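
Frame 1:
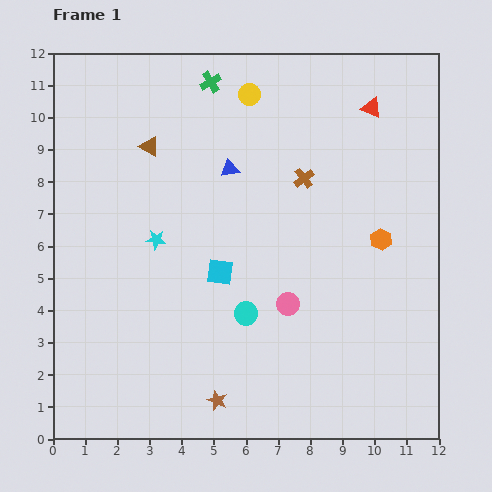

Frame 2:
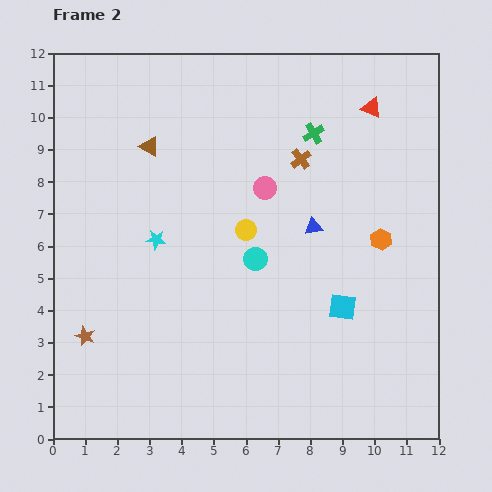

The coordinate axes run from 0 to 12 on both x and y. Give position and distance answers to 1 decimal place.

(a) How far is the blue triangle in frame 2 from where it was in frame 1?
3.2

The blue triangle moved from (5.5, 8.4) to (8.1, 6.6), a distance of √(2.6² + 1.8²) ≈ 3.2.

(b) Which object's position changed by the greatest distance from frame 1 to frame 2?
the brown star

(moved 4.6; next 4.2)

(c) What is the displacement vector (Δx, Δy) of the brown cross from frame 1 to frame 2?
(-0.1, 0.6)

The brown cross was at (7.8, 8.1) in frame 1 and (7.7, 8.7) in frame 2.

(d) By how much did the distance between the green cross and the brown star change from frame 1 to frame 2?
-0.4

Distance in frame 1: 9.9. Distance in frame 2: 9.5.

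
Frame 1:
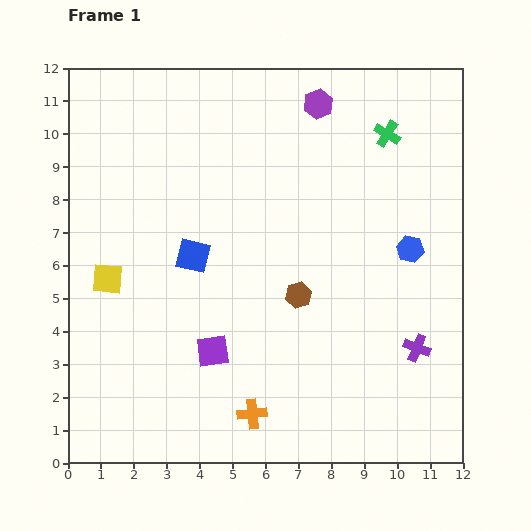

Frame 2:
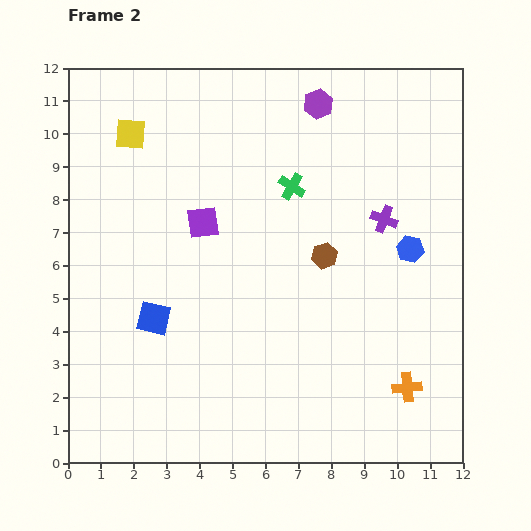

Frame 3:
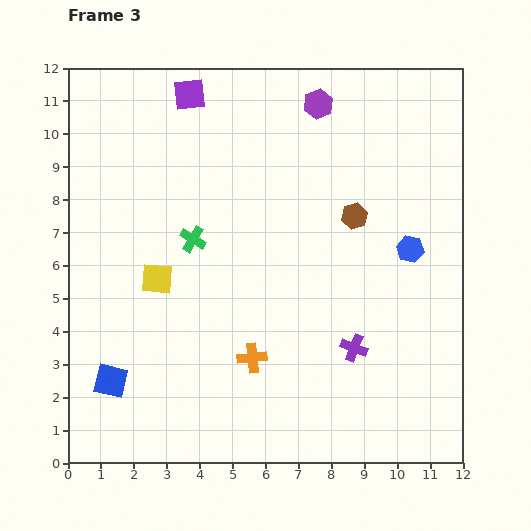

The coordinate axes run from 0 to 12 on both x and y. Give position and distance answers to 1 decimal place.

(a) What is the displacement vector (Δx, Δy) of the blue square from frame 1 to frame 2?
(-1.2, -1.9)

The blue square was at (3.8, 6.3) in frame 1 and (2.6, 4.4) in frame 2.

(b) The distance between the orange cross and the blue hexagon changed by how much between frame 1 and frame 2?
-2.7

Distance in frame 1: 6.9. Distance in frame 2: 4.2.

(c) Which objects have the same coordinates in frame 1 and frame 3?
the purple hexagon, the blue hexagon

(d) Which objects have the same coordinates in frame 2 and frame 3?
the purple hexagon, the blue hexagon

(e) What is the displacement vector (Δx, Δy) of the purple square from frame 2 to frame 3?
(-0.4, 3.9)

The purple square was at (4.1, 7.3) in frame 2 and (3.7, 11.2) in frame 3.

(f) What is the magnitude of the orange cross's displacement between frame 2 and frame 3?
4.8

The orange cross moved from (10.3, 2.3) to (5.6, 3.2), a distance of √(4.7² + 0.9²) ≈ 4.8.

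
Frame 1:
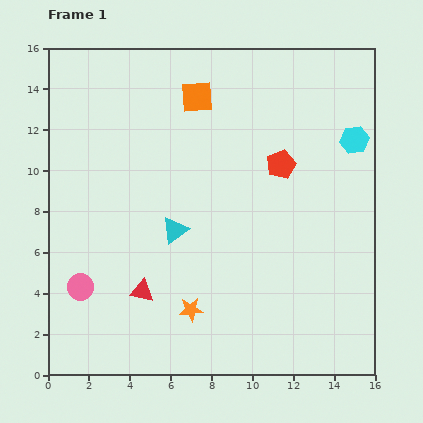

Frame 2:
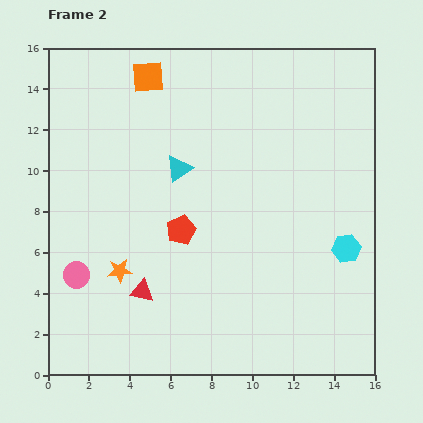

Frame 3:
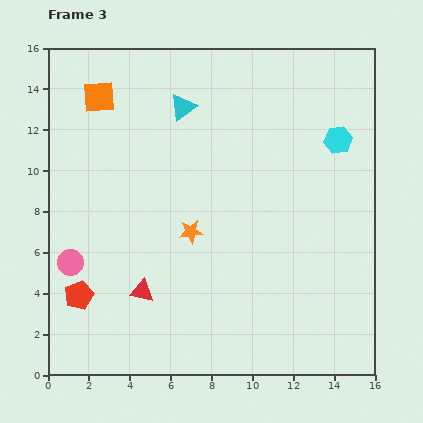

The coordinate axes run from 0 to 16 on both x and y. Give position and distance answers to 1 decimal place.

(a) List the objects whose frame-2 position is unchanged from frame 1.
the red triangle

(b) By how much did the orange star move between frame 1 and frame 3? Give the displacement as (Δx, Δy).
(0.0, 3.8)

The orange star was at (7.0, 3.2) in frame 1 and (7.0, 7.0) in frame 3.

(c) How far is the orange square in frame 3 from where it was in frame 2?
2.6

The orange square moved from (4.9, 14.6) to (2.5, 13.6), a distance of √(2.4² + 1.0²) ≈ 2.6.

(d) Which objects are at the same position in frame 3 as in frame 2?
the red triangle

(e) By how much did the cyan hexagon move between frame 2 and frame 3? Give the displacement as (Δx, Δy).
(-0.4, 5.3)

The cyan hexagon was at (14.6, 6.2) in frame 2 and (14.2, 11.5) in frame 3.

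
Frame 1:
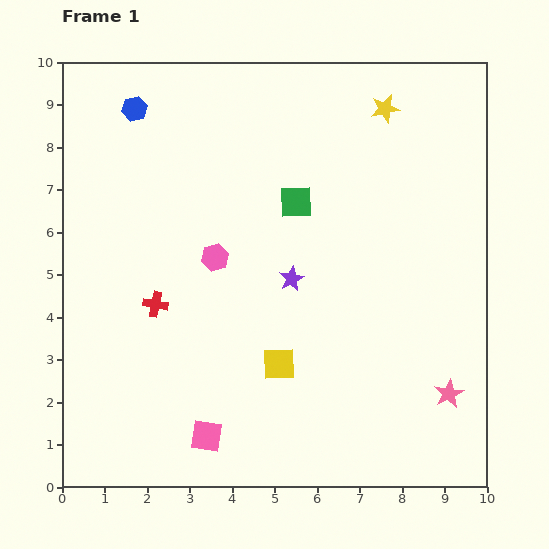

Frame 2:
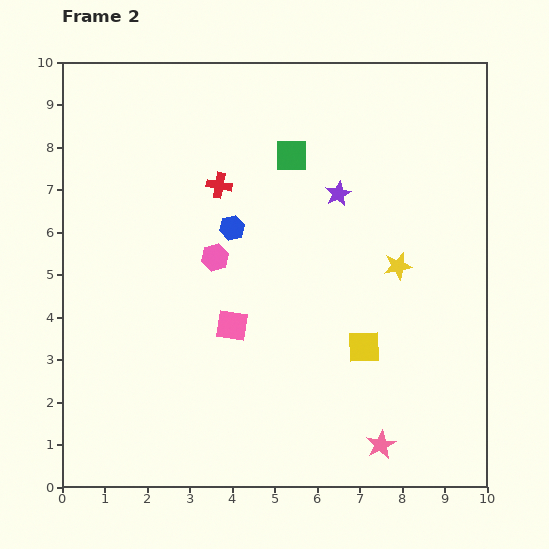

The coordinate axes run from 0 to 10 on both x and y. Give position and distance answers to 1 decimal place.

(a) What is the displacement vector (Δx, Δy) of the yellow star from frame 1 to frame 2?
(0.3, -3.7)

The yellow star was at (7.6, 8.9) in frame 1 and (7.9, 5.2) in frame 2.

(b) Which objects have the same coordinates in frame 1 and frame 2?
the pink hexagon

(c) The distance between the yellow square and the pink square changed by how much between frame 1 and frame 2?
+0.7

Distance in frame 1: 2.4. Distance in frame 2: 3.1.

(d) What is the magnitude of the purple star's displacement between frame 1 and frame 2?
2.3

The purple star moved from (5.4, 4.9) to (6.5, 6.9), a distance of √(1.1² + 2.0²) ≈ 2.3.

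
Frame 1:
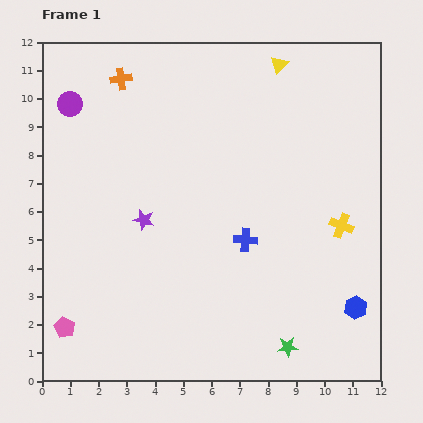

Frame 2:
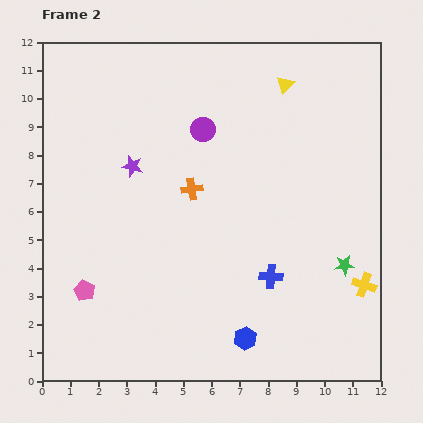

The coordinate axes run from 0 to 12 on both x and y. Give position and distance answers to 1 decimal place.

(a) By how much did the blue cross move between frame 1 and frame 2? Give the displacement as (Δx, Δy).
(0.9, -1.3)

The blue cross was at (7.2, 5.0) in frame 1 and (8.1, 3.7) in frame 2.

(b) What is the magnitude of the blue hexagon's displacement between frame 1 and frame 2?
4.1

The blue hexagon moved from (11.1, 2.6) to (7.2, 1.5), a distance of √(3.9² + 1.1²) ≈ 4.1.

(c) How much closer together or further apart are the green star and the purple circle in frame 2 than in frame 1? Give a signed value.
-4.6

Distance in frame 1: 11.5. Distance in frame 2: 6.9.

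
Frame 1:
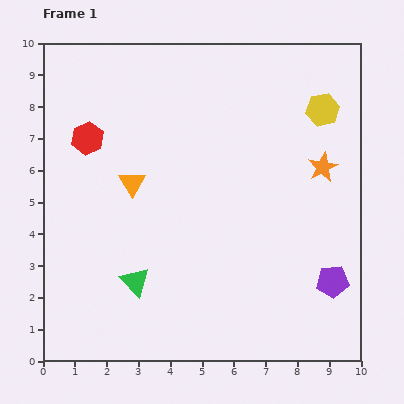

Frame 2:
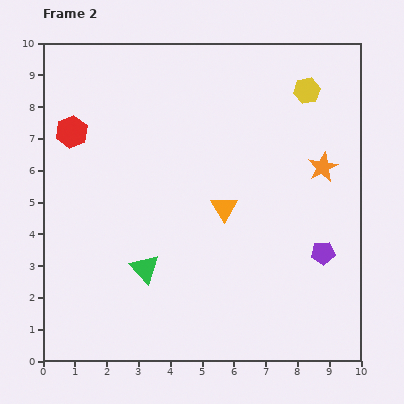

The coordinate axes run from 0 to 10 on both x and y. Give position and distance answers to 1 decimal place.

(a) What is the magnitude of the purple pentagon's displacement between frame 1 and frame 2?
0.9

The purple pentagon moved from (9.1, 2.5) to (8.8, 3.4), a distance of √(0.3² + 0.9²) ≈ 0.9.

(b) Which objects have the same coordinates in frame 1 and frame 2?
the orange star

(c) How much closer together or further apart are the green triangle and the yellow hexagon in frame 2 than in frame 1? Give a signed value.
-0.4

Distance in frame 1: 8.0. Distance in frame 2: 7.6.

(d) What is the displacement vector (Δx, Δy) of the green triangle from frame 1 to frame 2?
(0.3, 0.4)

The green triangle was at (2.9, 2.5) in frame 1 and (3.2, 2.9) in frame 2.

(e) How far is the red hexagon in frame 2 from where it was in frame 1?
0.5

The red hexagon moved from (1.4, 7.0) to (0.9, 7.2), a distance of √(0.5² + 0.2²) ≈ 0.5.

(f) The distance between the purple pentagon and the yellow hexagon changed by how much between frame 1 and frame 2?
-0.3

Distance in frame 1: 5.4. Distance in frame 2: 5.1.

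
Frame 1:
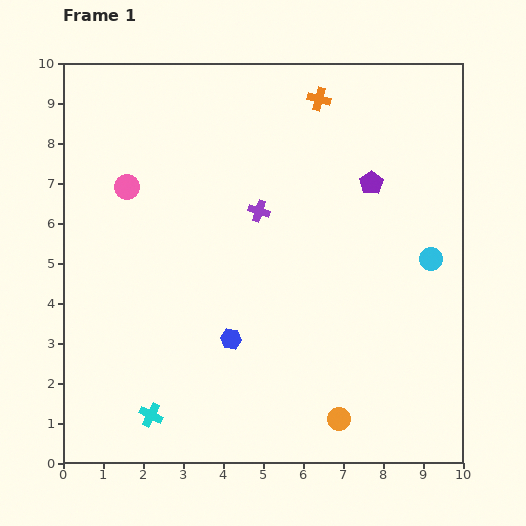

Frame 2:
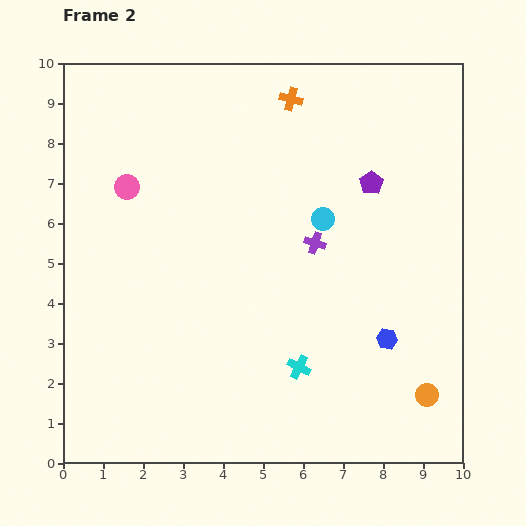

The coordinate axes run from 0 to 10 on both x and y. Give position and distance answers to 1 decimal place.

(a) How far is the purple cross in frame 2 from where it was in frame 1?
1.6

The purple cross moved from (4.9, 6.3) to (6.3, 5.5), a distance of √(1.4² + 0.8²) ≈ 1.6.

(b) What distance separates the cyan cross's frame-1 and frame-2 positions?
3.9

The cyan cross moved from (2.2, 1.2) to (5.9, 2.4), a distance of √(3.7² + 1.2²) ≈ 3.9.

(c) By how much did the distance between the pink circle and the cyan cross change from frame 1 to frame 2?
+0.5

Distance in frame 1: 5.7. Distance in frame 2: 6.2.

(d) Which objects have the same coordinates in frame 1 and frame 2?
the purple pentagon, the pink circle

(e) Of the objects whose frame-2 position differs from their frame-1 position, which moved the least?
the orange cross

(moved 0.7)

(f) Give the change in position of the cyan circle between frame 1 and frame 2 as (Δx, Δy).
(-2.7, 1.0)

The cyan circle was at (9.2, 5.1) in frame 1 and (6.5, 6.1) in frame 2.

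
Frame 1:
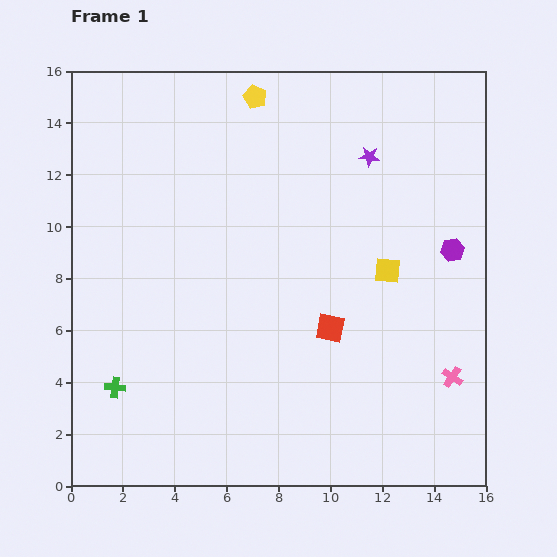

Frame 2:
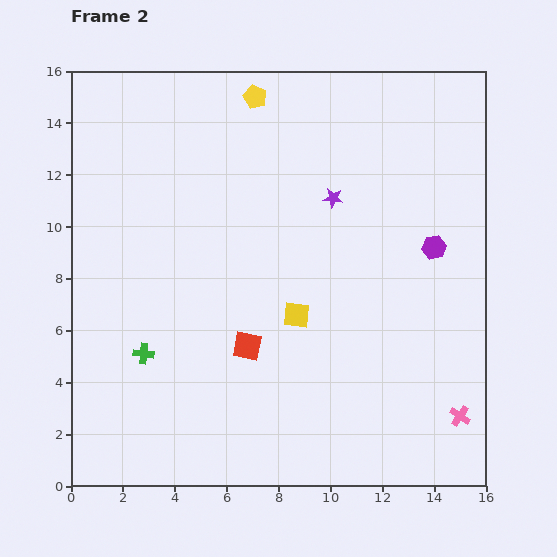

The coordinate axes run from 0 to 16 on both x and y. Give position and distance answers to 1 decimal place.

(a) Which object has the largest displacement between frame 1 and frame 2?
the yellow square

(moved 3.9; next 3.3)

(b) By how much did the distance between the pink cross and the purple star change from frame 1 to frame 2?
+0.6

Distance in frame 1: 9.1. Distance in frame 2: 9.7.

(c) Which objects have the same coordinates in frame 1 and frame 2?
the yellow pentagon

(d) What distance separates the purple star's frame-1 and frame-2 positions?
2.1

The purple star moved from (11.5, 12.7) to (10.1, 11.1), a distance of √(1.4² + 1.6²) ≈ 2.1.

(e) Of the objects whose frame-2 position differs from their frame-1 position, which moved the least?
the purple hexagon

(moved 0.7)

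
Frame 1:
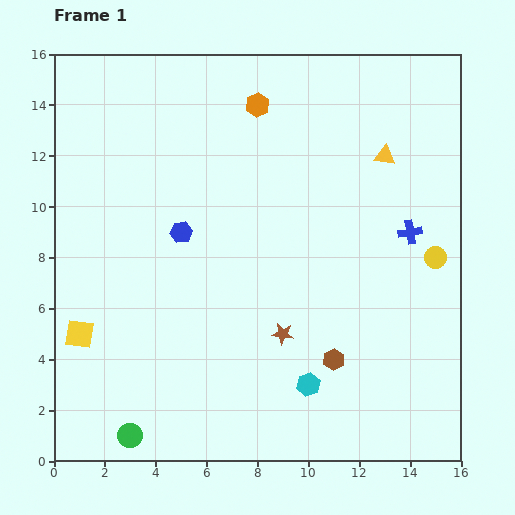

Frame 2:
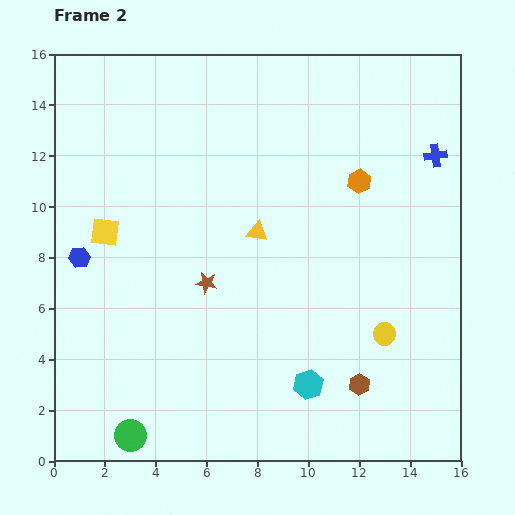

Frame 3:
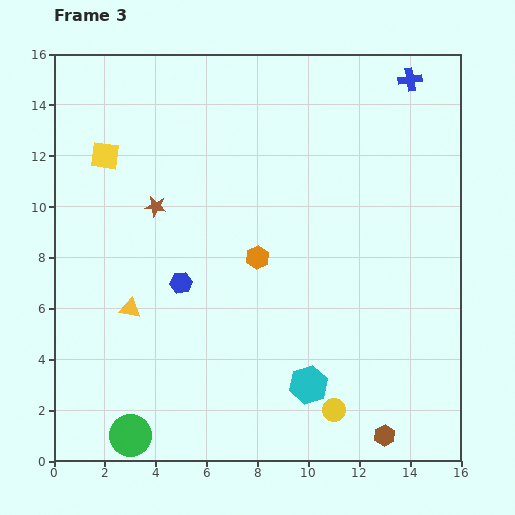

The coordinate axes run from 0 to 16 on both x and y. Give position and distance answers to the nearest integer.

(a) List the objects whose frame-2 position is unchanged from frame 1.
the cyan hexagon, the green circle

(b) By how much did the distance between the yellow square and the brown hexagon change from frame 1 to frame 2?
+2

Distance in frame 1: 10. Distance in frame 2: 12.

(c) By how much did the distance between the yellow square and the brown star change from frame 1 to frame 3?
-5

Distance in frame 1: 8. Distance in frame 3: 3.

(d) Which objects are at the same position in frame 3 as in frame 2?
the cyan hexagon, the green circle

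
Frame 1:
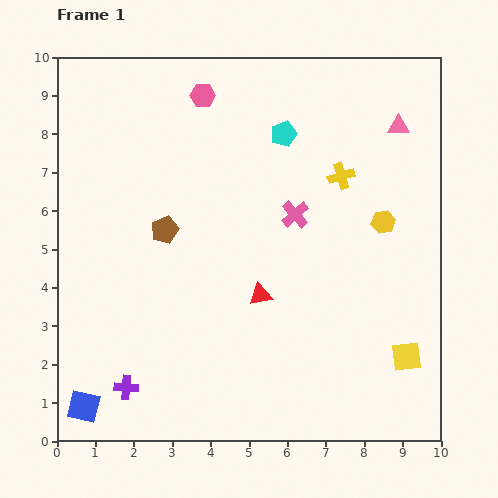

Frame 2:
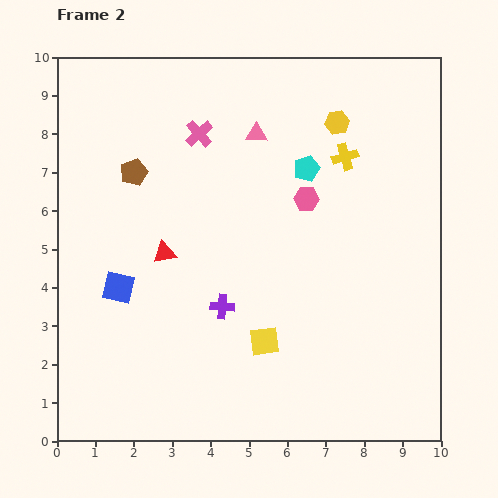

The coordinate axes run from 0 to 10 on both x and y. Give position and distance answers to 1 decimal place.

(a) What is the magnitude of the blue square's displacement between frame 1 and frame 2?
3.2

The blue square moved from (0.7, 0.9) to (1.6, 4.0), a distance of √(0.9² + 3.1²) ≈ 3.2.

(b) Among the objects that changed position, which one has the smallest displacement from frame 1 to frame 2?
the yellow cross

(moved 0.5)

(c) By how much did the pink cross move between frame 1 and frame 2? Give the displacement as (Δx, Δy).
(-2.5, 2.1)

The pink cross was at (6.2, 5.9) in frame 1 and (3.7, 8.0) in frame 2.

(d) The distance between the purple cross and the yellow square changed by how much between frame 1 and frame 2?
-5.9

Distance in frame 1: 7.3. Distance in frame 2: 1.4.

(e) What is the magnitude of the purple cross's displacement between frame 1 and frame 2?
3.3

The purple cross moved from (1.8, 1.4) to (4.3, 3.5), a distance of √(2.5² + 2.1²) ≈ 3.3.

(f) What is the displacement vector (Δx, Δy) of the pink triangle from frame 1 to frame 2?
(-3.7, -0.2)

The pink triangle was at (8.9, 8.2) in frame 1 and (5.2, 8.0) in frame 2.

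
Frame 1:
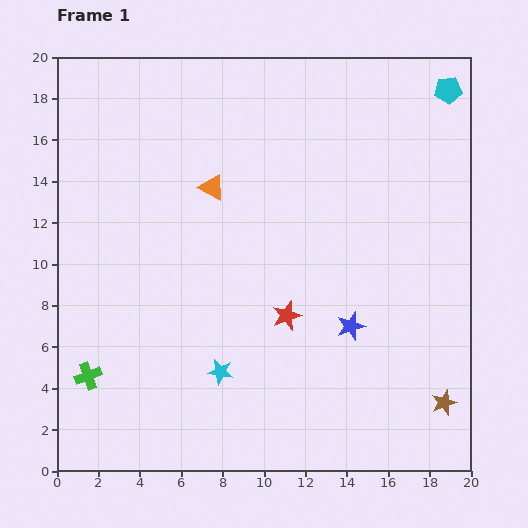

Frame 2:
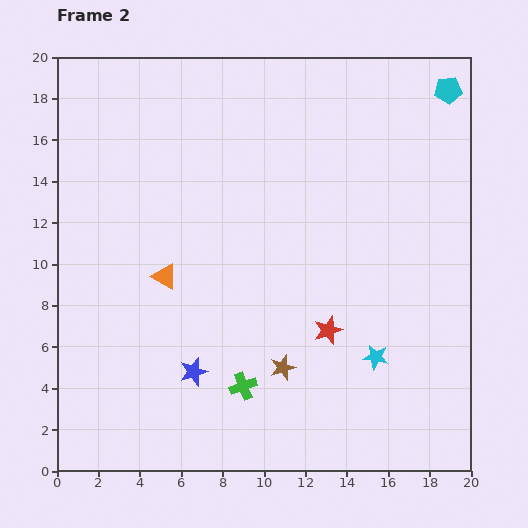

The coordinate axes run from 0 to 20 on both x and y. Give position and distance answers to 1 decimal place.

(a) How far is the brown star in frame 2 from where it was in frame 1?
8.0

The brown star moved from (18.7, 3.3) to (10.9, 5.0), a distance of √(7.8² + 1.7²) ≈ 8.0.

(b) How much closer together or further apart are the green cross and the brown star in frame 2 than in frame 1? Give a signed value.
-15.1

Distance in frame 1: 17.2. Distance in frame 2: 2.1.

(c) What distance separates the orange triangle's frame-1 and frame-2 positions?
4.9

The orange triangle moved from (7.5, 13.7) to (5.2, 9.4), a distance of √(2.3² + 4.3²) ≈ 4.9.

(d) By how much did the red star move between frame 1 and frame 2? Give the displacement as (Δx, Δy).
(2.0, -0.7)

The red star was at (11.1, 7.5) in frame 1 and (13.1, 6.8) in frame 2.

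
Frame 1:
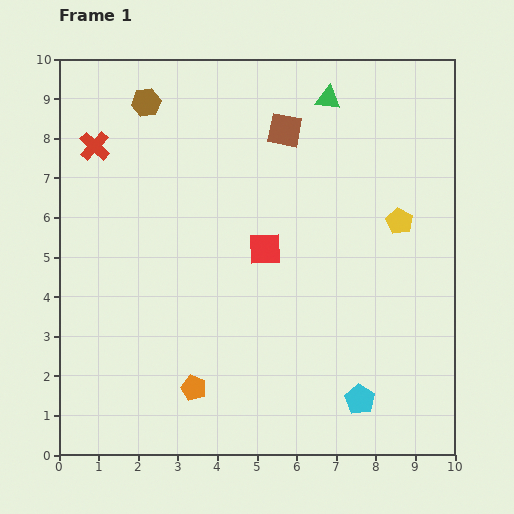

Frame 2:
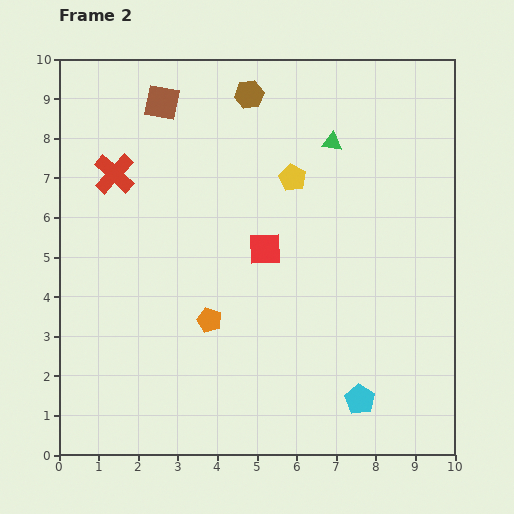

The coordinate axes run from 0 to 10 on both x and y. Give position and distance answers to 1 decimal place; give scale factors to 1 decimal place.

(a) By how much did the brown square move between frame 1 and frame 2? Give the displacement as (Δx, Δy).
(-3.1, 0.7)

The brown square was at (5.7, 8.2) in frame 1 and (2.6, 8.9) in frame 2.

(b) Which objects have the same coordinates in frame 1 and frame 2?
the red square, the cyan pentagon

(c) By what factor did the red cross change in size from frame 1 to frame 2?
1.4×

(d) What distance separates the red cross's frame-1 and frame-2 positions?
0.9

The red cross moved from (0.9, 7.8) to (1.4, 7.1), a distance of √(0.5² + 0.7²) ≈ 0.9.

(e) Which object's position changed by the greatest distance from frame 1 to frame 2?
the brown square

(moved 3.2; next 2.9)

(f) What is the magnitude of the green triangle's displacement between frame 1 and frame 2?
1.1

The green triangle moved from (6.8, 9.0) to (6.9, 7.9), a distance of √(0.1² + 1.1²) ≈ 1.1.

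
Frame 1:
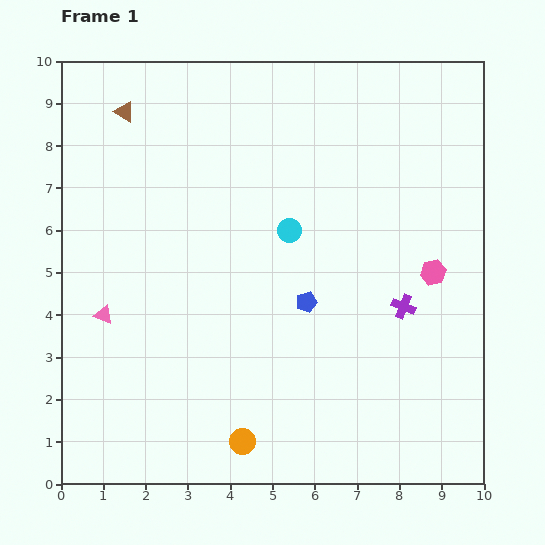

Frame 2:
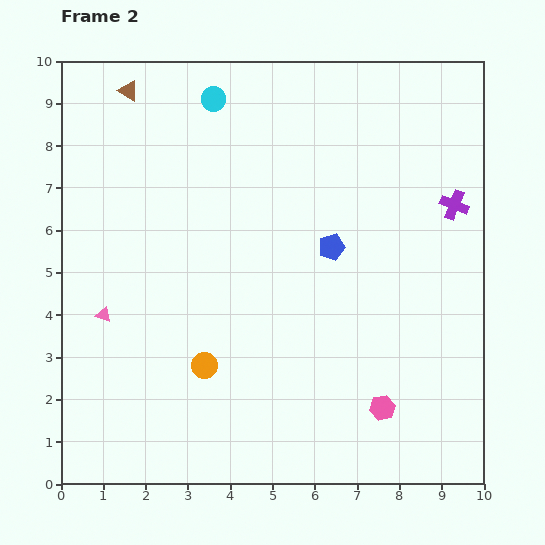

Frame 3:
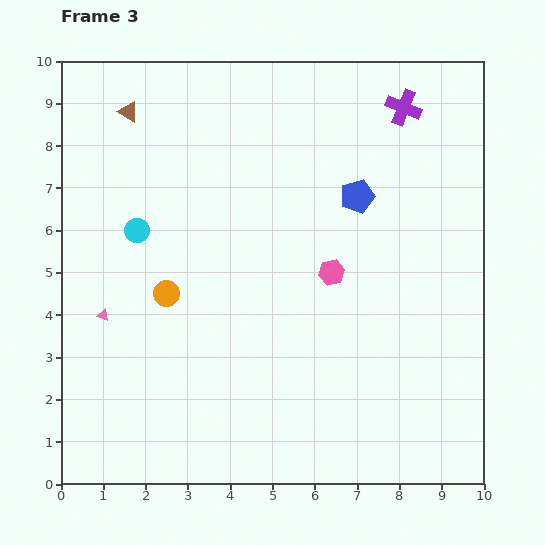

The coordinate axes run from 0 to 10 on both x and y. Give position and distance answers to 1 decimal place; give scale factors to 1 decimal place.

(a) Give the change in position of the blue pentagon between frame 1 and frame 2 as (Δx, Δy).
(0.6, 1.3)

The blue pentagon was at (5.8, 4.3) in frame 1 and (6.4, 5.6) in frame 2.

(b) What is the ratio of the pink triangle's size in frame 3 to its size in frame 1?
0.6×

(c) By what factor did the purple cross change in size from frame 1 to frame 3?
1.5×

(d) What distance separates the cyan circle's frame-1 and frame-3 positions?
3.6

The cyan circle moved from (5.4, 6.0) to (1.8, 6.0), a distance of √(3.6² + 0.0²) ≈ 3.6.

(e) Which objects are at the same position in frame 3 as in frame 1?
the pink triangle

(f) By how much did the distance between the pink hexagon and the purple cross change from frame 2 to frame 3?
-0.8

Distance in frame 2: 5.1. Distance in frame 3: 4.3.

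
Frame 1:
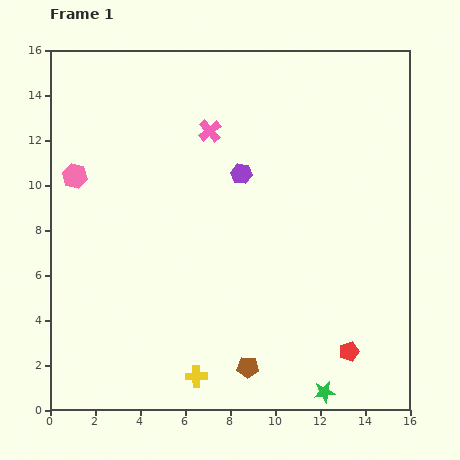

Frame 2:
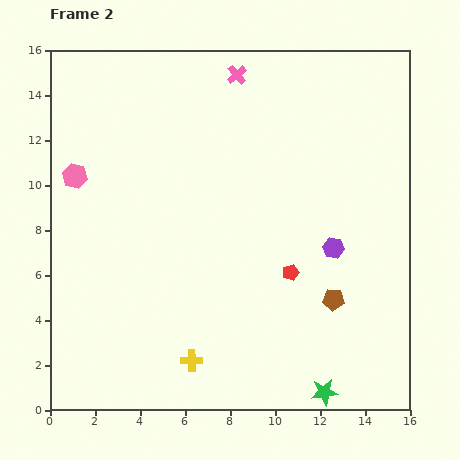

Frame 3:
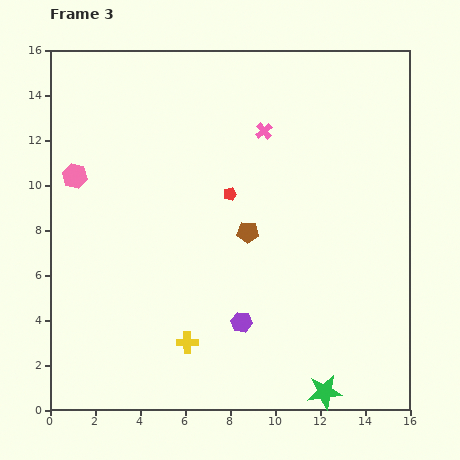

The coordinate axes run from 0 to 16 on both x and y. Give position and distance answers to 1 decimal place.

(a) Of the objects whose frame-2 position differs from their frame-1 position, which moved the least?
the yellow cross

(moved 0.7)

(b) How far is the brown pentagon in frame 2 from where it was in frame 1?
4.8

The brown pentagon moved from (8.8, 1.9) to (12.6, 4.9), a distance of √(3.8² + 3.0²) ≈ 4.8.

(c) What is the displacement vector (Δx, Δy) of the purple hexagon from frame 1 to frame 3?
(0.0, -6.6)

The purple hexagon was at (8.5, 10.5) in frame 1 and (8.5, 3.9) in frame 3.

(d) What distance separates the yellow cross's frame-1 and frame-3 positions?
1.6

The yellow cross moved from (6.5, 1.5) to (6.1, 3.0), a distance of √(0.4² + 1.5²) ≈ 1.6.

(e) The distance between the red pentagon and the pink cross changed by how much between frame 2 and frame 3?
-5.9

Distance in frame 2: 9.1. Distance in frame 3: 3.2.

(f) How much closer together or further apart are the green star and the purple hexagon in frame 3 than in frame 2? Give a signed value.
-1.6

Distance in frame 2: 6.4. Distance in frame 3: 4.8.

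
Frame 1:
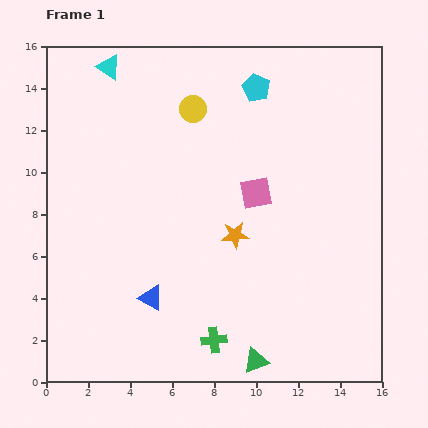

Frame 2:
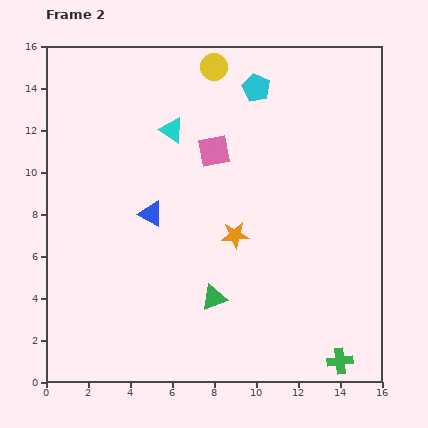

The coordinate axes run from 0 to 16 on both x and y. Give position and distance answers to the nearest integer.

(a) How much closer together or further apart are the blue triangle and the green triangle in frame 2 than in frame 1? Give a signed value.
-1

Distance in frame 1: 6. Distance in frame 2: 5.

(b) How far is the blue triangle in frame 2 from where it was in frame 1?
4

The blue triangle moved from (5, 4) to (5, 8), a distance of √(0² + 4²) ≈ 4.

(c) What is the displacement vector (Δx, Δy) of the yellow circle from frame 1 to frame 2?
(1, 2)

The yellow circle was at (7, 13) in frame 1 and (8, 15) in frame 2.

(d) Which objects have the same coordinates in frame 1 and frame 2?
the cyan pentagon, the orange star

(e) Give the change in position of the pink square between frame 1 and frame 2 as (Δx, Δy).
(-2, 2)

The pink square was at (10, 9) in frame 1 and (8, 11) in frame 2.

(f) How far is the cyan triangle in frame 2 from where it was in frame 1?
4

The cyan triangle moved from (3, 15) to (6, 12), a distance of √(3² + 3²) ≈ 4.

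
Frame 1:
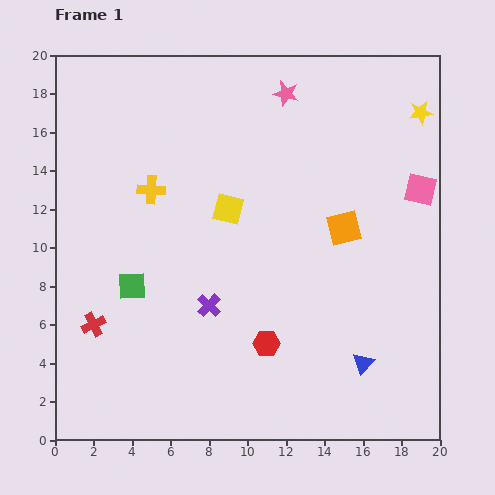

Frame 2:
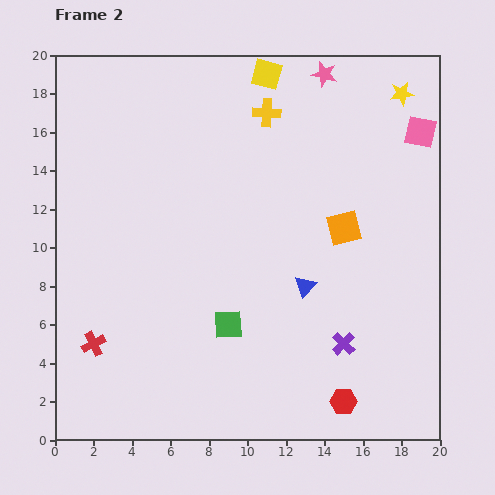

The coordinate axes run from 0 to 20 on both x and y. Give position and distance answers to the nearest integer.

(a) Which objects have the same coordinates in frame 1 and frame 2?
the orange square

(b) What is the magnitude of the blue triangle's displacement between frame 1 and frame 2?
5

The blue triangle moved from (16, 4) to (13, 8), a distance of √(3² + 4²) ≈ 5.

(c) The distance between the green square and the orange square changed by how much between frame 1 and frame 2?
-3

Distance in frame 1: 11. Distance in frame 2: 8.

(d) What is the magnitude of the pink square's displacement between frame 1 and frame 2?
3

The pink square moved from (19, 13) to (19, 16), a distance of √(0² + 3²) ≈ 3.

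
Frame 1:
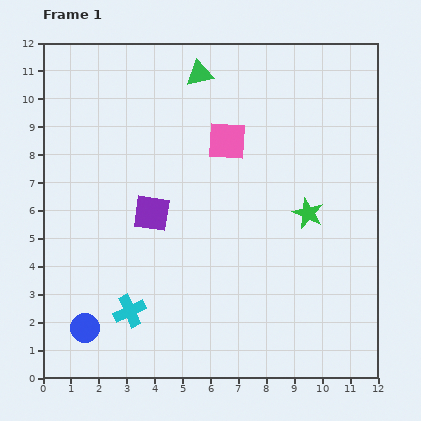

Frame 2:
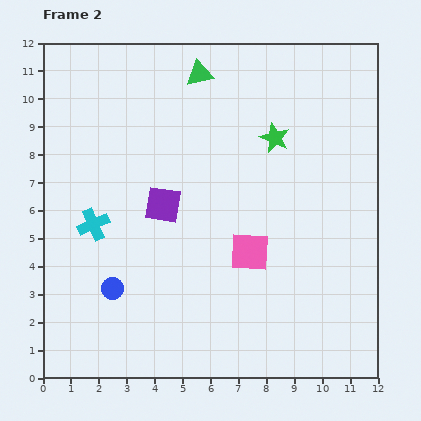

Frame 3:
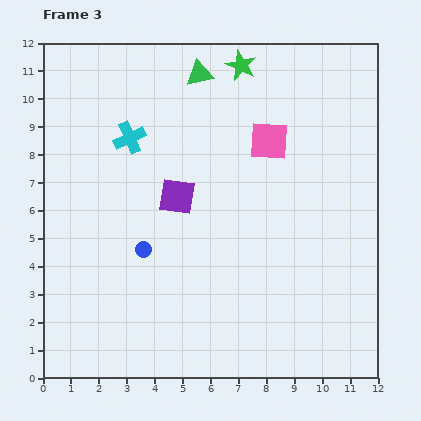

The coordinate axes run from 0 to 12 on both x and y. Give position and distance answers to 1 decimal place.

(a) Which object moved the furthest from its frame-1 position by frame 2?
the pink square

(moved 4.1; next 3.4)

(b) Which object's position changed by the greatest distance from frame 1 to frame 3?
the cyan cross

(moved 6.2; next 5.8)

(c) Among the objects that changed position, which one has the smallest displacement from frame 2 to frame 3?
the purple square

(moved 0.6)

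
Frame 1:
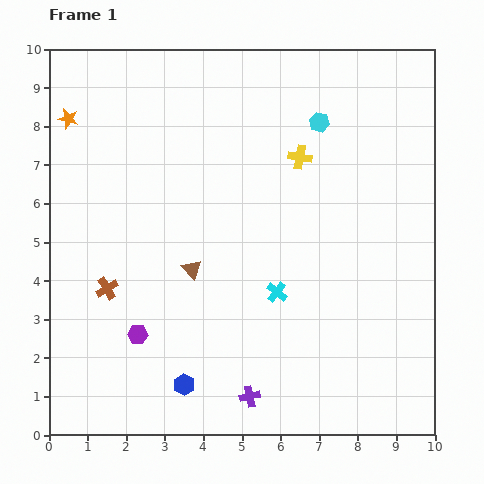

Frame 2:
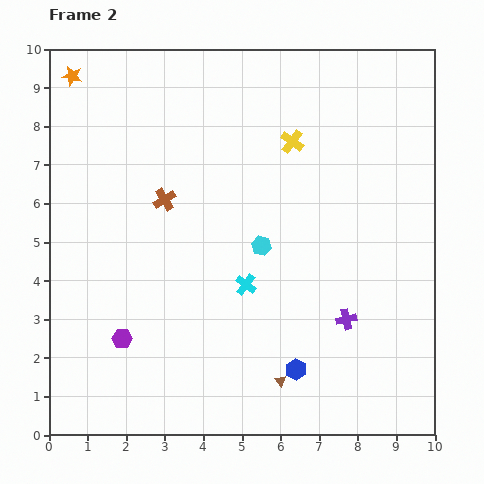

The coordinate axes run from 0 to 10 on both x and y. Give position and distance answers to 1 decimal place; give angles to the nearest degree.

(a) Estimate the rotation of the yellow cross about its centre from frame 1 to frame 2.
25° clockwise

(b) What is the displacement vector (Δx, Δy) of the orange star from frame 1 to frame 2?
(0.1, 1.1)

The orange star was at (0.5, 8.2) in frame 1 and (0.6, 9.3) in frame 2.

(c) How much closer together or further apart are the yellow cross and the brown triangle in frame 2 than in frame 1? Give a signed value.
+2.2

Distance in frame 1: 4.0. Distance in frame 2: 6.2.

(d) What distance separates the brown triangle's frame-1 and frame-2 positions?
3.7

The brown triangle moved from (3.7, 4.3) to (6.0, 1.4), a distance of √(2.3² + 2.9²) ≈ 3.7.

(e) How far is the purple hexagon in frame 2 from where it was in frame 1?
0.4

The purple hexagon moved from (2.3, 2.6) to (1.9, 2.5), a distance of √(0.4² + 0.1²) ≈ 0.4.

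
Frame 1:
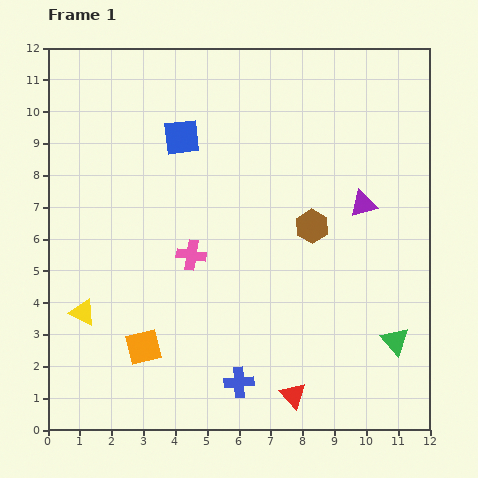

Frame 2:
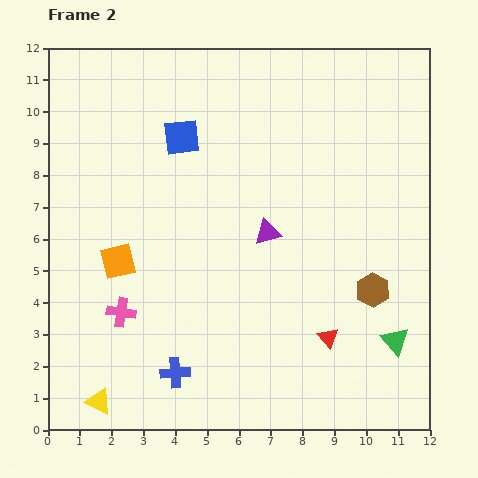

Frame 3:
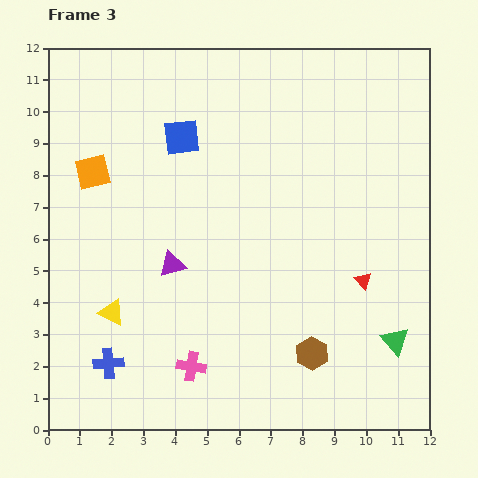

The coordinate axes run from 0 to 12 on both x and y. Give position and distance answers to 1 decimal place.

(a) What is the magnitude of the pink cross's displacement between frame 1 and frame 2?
2.8

The pink cross moved from (4.5, 5.5) to (2.3, 3.7), a distance of √(2.2² + 1.8²) ≈ 2.8.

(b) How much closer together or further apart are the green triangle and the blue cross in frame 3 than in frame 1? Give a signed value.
+3.9

Distance in frame 1: 5.1. Distance in frame 3: 9.0.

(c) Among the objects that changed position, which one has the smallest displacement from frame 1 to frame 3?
the yellow triangle

(moved 0.9)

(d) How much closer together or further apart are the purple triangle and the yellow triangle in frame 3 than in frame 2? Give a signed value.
-5.1

Distance in frame 2: 7.5. Distance in frame 3: 2.4.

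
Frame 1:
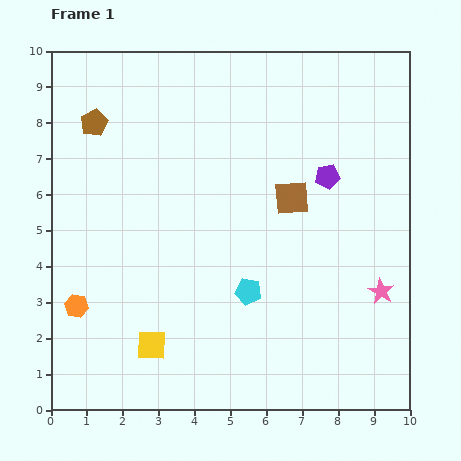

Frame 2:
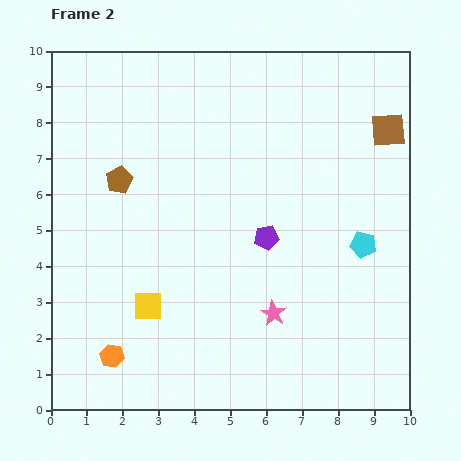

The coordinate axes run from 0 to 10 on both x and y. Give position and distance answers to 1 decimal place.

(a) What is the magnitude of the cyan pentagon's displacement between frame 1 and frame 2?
3.5

The cyan pentagon moved from (5.5, 3.3) to (8.7, 4.6), a distance of √(3.2² + 1.3²) ≈ 3.5.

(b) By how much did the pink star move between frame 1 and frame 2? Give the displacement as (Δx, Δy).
(-3.0, -0.6)

The pink star was at (9.2, 3.3) in frame 1 and (6.2, 2.7) in frame 2.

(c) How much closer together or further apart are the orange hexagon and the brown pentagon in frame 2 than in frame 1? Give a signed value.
-0.2

Distance in frame 1: 5.1. Distance in frame 2: 4.9.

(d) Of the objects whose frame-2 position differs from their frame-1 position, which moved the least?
the yellow square

(moved 1.1)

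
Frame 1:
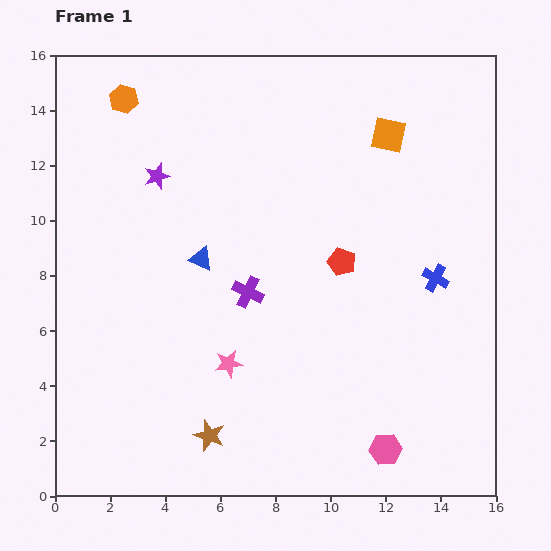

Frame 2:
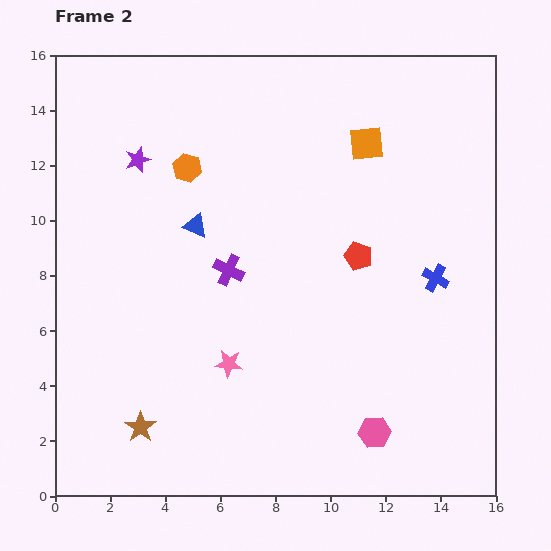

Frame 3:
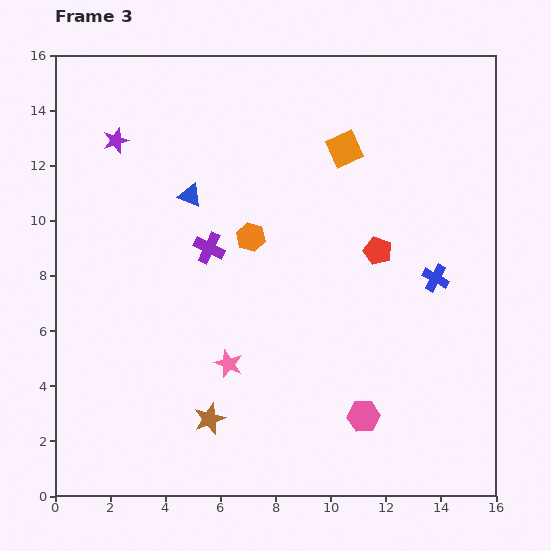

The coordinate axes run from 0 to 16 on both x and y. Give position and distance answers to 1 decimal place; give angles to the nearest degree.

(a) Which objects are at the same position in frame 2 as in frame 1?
the blue cross, the pink star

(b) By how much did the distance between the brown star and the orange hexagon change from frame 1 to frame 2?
-3.0

Distance in frame 1: 12.6. Distance in frame 2: 9.6.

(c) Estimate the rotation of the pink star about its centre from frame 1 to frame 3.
31° clockwise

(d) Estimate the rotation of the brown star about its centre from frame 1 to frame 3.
30° clockwise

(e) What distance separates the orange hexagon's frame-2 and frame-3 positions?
3.4

The orange hexagon moved from (4.8, 11.9) to (7.1, 9.4), a distance of √(2.3² + 2.5²) ≈ 3.4.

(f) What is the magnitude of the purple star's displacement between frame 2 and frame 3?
1.1

The purple star moved from (3.0, 12.2) to (2.2, 12.9), a distance of √(0.8² + 0.7²) ≈ 1.1.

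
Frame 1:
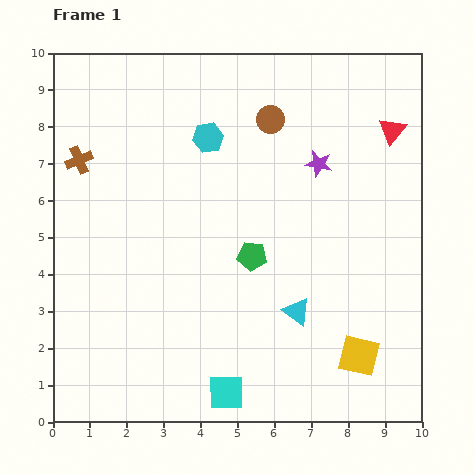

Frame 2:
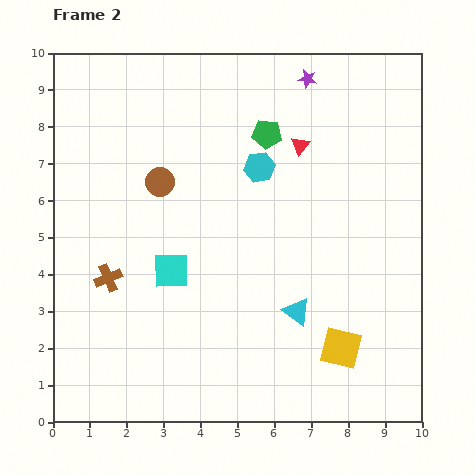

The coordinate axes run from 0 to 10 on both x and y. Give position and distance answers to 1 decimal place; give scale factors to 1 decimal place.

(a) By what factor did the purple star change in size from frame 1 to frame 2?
0.7×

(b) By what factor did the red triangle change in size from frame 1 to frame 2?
0.7×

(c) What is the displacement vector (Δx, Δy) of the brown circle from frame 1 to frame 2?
(-3.0, -1.7)

The brown circle was at (5.9, 8.2) in frame 1 and (2.9, 6.5) in frame 2.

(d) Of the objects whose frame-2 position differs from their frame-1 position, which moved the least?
the yellow square

(moved 0.5)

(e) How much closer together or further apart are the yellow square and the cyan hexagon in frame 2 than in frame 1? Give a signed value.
-1.8

Distance in frame 1: 7.2. Distance in frame 2: 5.4.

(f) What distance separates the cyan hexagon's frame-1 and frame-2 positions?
1.6

The cyan hexagon moved from (4.2, 7.7) to (5.6, 6.9), a distance of √(1.4² + 0.8²) ≈ 1.6.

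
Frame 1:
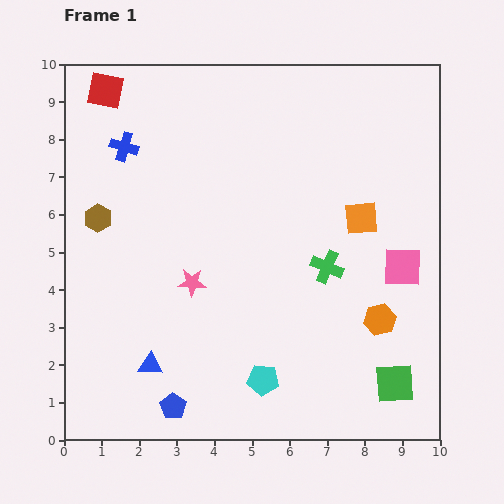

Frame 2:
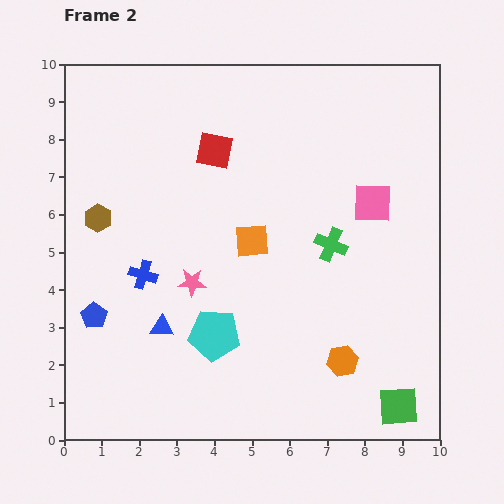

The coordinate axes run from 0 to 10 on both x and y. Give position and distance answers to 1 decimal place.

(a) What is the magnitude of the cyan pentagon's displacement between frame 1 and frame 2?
1.8

The cyan pentagon moved from (5.3, 1.6) to (4.0, 2.8), a distance of √(1.3² + 1.2²) ≈ 1.8.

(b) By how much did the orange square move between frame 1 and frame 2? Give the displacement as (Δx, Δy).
(-2.9, -0.6)

The orange square was at (7.9, 5.9) in frame 1 and (5.0, 5.3) in frame 2.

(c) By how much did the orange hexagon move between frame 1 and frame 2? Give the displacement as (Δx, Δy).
(-1.0, -1.1)

The orange hexagon was at (8.4, 3.2) in frame 1 and (7.4, 2.1) in frame 2.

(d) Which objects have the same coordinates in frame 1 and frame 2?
the pink star, the brown hexagon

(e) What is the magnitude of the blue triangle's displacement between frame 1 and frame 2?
1.0

The blue triangle moved from (2.3, 2.0) to (2.6, 3.0), a distance of √(0.3² + 1.0²) ≈ 1.0.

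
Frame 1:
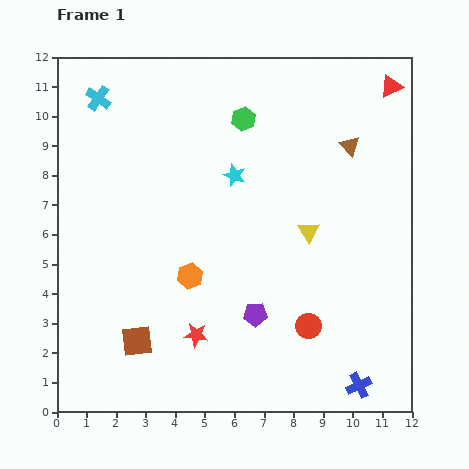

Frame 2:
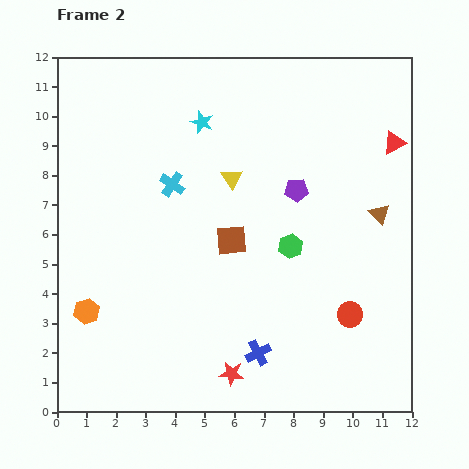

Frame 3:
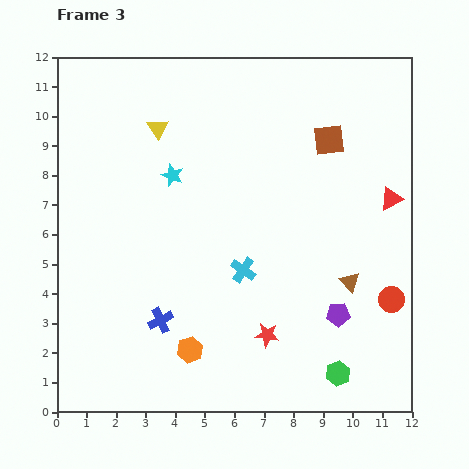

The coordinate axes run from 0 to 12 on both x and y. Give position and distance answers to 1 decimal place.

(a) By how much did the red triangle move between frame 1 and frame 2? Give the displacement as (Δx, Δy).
(0.1, -1.9)

The red triangle was at (11.3, 11.0) in frame 1 and (11.4, 9.1) in frame 2.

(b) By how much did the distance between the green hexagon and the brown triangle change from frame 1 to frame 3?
-0.6

Distance in frame 1: 3.7. Distance in frame 3: 3.1.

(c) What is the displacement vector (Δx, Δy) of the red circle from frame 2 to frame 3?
(1.4, 0.5)

The red circle was at (9.9, 3.3) in frame 2 and (11.3, 3.8) in frame 3.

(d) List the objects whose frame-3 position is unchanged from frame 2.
none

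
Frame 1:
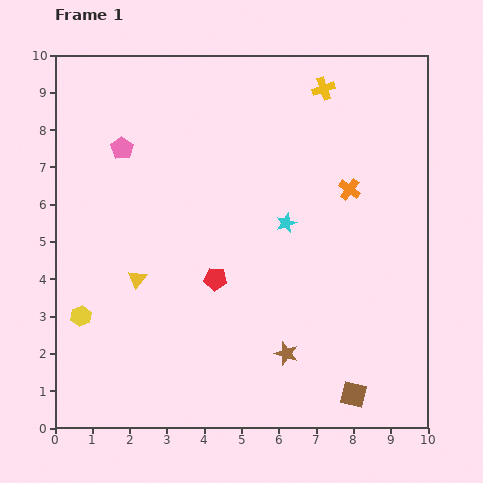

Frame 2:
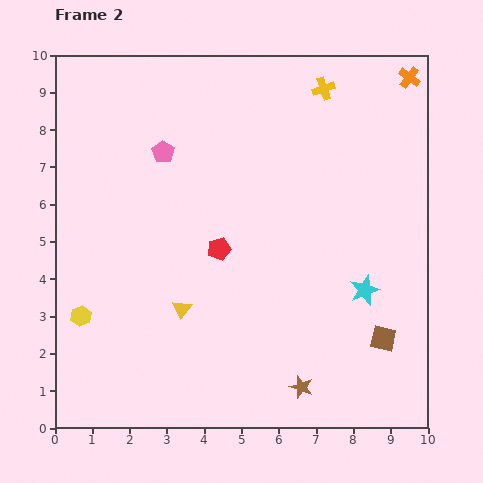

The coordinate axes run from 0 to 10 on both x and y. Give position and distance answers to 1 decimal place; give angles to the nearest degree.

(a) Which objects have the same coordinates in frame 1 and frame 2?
the yellow hexagon, the yellow cross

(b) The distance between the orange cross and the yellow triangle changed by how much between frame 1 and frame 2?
+2.5

Distance in frame 1: 6.2. Distance in frame 2: 8.7.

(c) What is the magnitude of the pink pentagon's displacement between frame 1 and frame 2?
1.1

The pink pentagon moved from (1.8, 7.5) to (2.9, 7.4), a distance of √(1.1² + 0.1²) ≈ 1.1.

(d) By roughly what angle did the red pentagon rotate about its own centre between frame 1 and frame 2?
21° counter-clockwise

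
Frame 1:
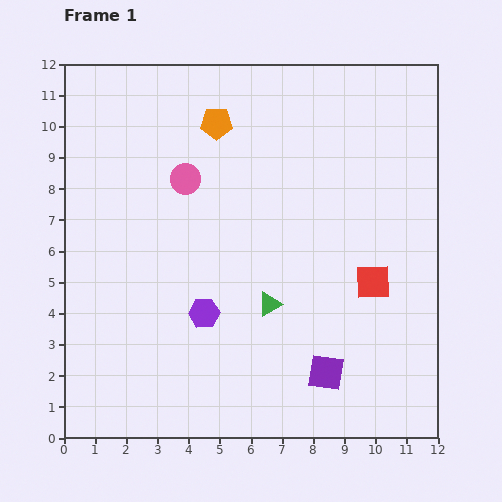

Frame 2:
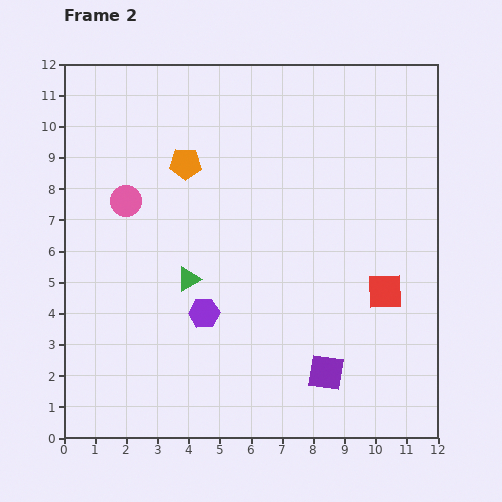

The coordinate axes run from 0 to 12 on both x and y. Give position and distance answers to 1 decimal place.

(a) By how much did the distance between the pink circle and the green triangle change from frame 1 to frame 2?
-1.6

Distance in frame 1: 4.8. Distance in frame 2: 3.2.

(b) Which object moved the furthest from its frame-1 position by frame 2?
the green triangle

(moved 2.7; next 2.0)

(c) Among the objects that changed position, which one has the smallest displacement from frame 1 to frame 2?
the red square

(moved 0.5)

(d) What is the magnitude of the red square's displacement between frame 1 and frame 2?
0.5

The red square moved from (9.9, 5.0) to (10.3, 4.7), a distance of √(0.4² + 0.3²) ≈ 0.5.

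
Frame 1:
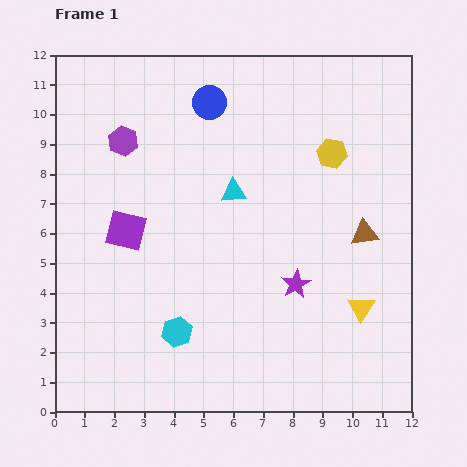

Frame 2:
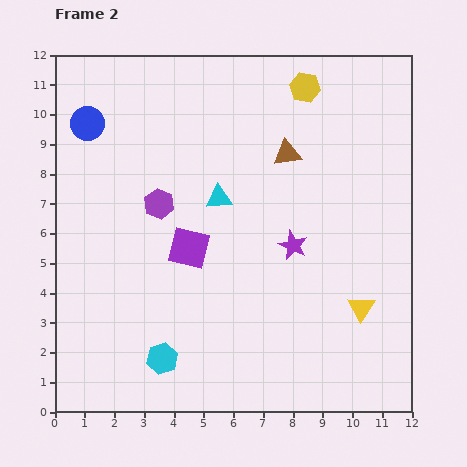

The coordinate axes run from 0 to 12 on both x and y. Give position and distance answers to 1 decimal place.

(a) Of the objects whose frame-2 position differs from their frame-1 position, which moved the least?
the cyan triangle

(moved 0.5)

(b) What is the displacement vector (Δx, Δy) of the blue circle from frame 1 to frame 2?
(-4.1, -0.7)

The blue circle was at (5.2, 10.4) in frame 1 and (1.1, 9.7) in frame 2.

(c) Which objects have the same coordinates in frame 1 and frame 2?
the yellow triangle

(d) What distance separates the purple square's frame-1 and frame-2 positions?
2.2

The purple square moved from (2.4, 6.1) to (4.5, 5.5), a distance of √(2.1² + 0.6²) ≈ 2.2.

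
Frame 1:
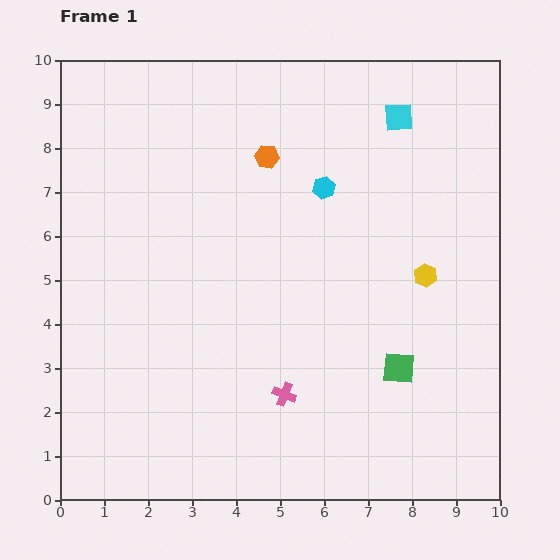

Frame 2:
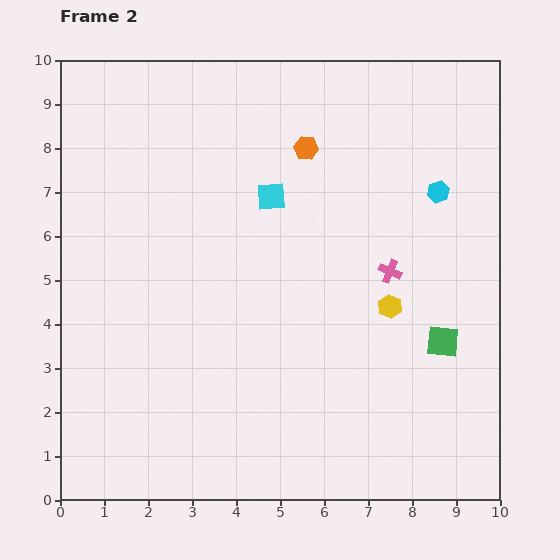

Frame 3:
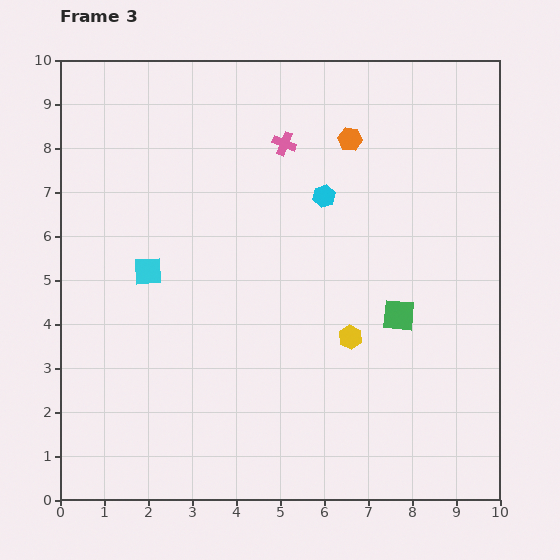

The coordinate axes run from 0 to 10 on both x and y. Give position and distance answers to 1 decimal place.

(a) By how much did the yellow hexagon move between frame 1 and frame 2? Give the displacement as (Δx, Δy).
(-0.8, -0.7)

The yellow hexagon was at (8.3, 5.1) in frame 1 and (7.5, 4.4) in frame 2.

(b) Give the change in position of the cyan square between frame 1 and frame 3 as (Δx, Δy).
(-5.7, -3.5)

The cyan square was at (7.7, 8.7) in frame 1 and (2.0, 5.2) in frame 3.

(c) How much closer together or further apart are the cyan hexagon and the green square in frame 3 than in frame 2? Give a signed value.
-0.2

Distance in frame 2: 3.4. Distance in frame 3: 3.2.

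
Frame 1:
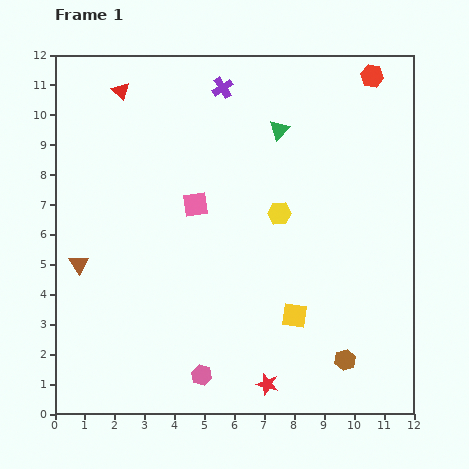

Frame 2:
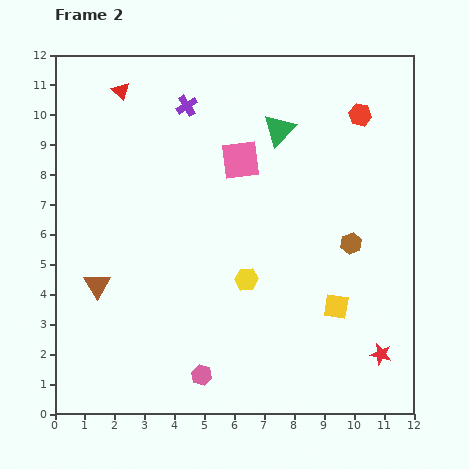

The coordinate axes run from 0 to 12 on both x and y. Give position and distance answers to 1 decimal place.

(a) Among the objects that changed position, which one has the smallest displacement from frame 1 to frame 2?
the brown triangle

(moved 0.9)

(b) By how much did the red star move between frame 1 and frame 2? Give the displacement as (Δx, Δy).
(3.8, 1.0)

The red star was at (7.1, 1.0) in frame 1 and (10.9, 2.0) in frame 2.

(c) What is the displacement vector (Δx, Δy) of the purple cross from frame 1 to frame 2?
(-1.2, -0.6)

The purple cross was at (5.6, 10.9) in frame 1 and (4.4, 10.3) in frame 2.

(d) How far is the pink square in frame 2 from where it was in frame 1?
2.1

The pink square moved from (4.7, 7.0) to (6.2, 8.5), a distance of √(1.5² + 1.5²) ≈ 2.1.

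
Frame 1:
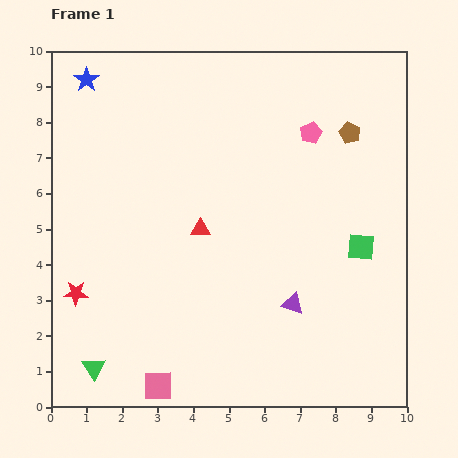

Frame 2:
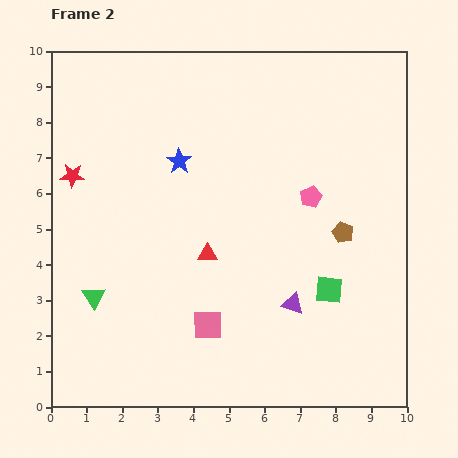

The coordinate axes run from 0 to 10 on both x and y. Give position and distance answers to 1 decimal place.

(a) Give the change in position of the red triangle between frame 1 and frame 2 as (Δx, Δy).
(0.2, -0.7)

The red triangle was at (4.2, 5.0) in frame 1 and (4.4, 4.3) in frame 2.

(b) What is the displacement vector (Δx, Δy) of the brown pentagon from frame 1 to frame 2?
(-0.2, -2.8)

The brown pentagon was at (8.4, 7.7) in frame 1 and (8.2, 4.9) in frame 2.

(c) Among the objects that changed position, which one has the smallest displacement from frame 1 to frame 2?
the red triangle

(moved 0.7)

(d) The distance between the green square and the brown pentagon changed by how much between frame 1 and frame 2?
-1.6

Distance in frame 1: 3.2. Distance in frame 2: 1.6.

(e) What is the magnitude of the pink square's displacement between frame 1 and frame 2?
2.2

The pink square moved from (3.0, 0.6) to (4.4, 2.3), a distance of √(1.4² + 1.7²) ≈ 2.2.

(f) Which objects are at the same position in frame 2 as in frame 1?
the purple triangle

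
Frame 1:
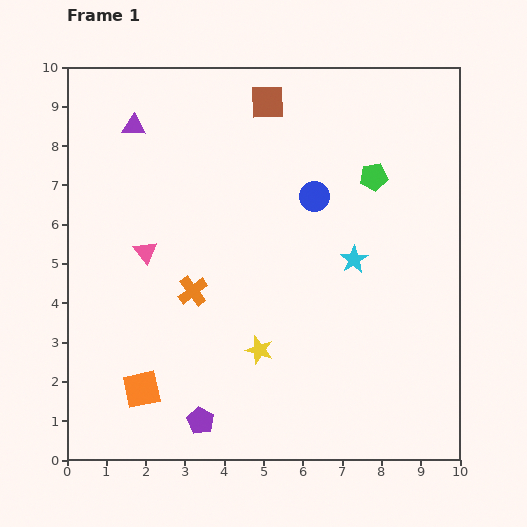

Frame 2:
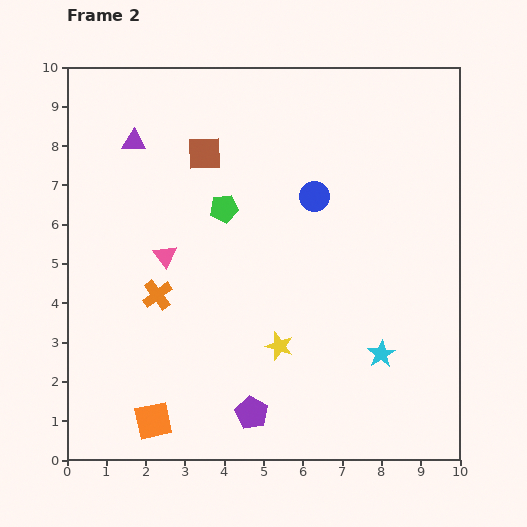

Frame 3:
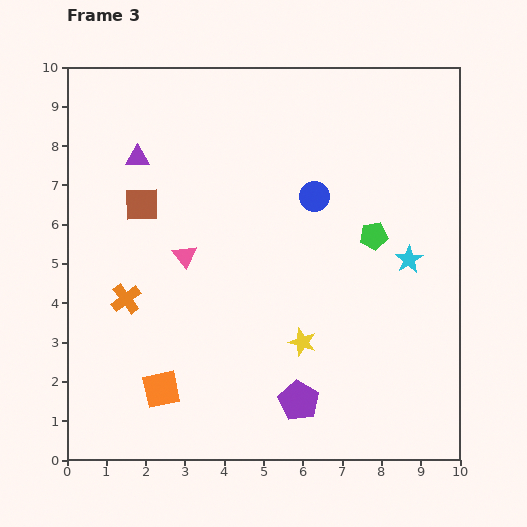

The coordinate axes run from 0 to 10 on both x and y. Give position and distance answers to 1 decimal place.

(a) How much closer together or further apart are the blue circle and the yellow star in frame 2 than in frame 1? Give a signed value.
-0.2

Distance in frame 1: 4.1. Distance in frame 2: 3.9.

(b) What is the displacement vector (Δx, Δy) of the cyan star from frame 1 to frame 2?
(0.7, -2.4)

The cyan star was at (7.3, 5.1) in frame 1 and (8.0, 2.7) in frame 2.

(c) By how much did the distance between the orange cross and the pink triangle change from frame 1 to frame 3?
+0.3

Distance in frame 1: 1.6. Distance in frame 3: 1.9.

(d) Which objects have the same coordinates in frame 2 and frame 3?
the blue circle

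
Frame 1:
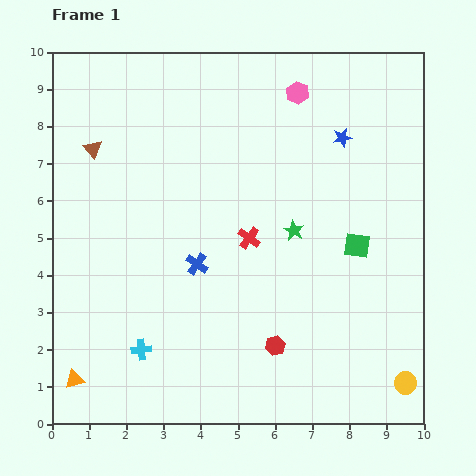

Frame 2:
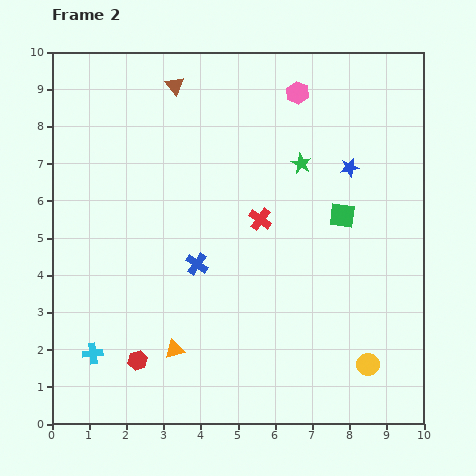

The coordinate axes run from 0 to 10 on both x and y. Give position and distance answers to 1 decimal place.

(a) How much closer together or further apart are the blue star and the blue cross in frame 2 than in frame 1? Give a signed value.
-0.3

Distance in frame 1: 5.2. Distance in frame 2: 4.9.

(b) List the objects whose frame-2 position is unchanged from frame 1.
the pink hexagon, the blue cross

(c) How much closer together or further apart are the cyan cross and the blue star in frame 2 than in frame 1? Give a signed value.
+0.6

Distance in frame 1: 7.9. Distance in frame 2: 8.5.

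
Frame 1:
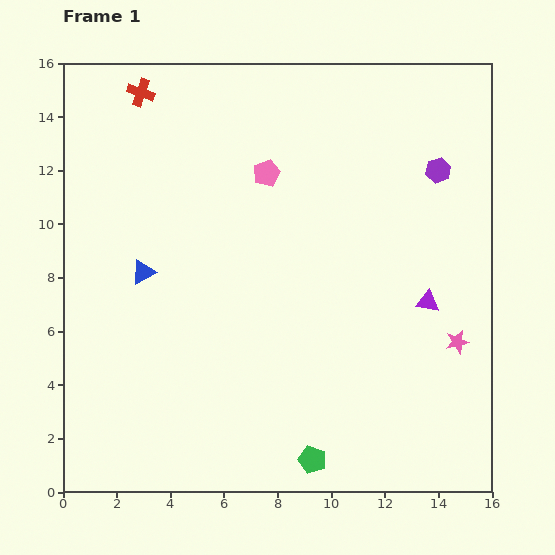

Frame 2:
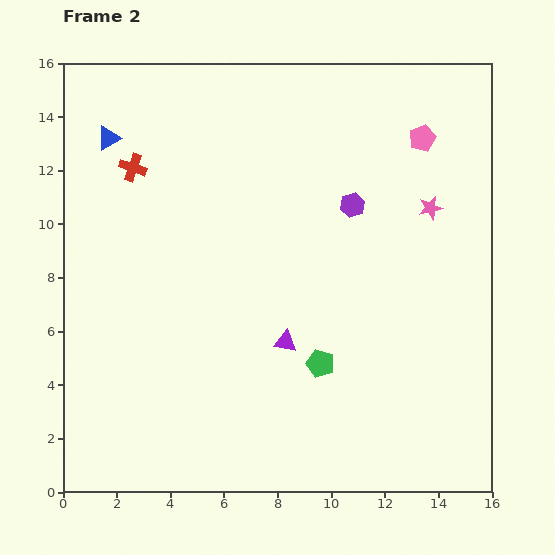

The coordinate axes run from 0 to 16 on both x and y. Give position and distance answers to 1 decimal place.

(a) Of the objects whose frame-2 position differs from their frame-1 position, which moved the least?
the red cross

(moved 2.8)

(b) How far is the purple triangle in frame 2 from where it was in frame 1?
5.5

The purple triangle moved from (13.6, 7.1) to (8.3, 5.6), a distance of √(5.3² + 1.5²) ≈ 5.5.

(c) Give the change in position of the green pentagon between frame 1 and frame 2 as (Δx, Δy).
(0.3, 3.6)

The green pentagon was at (9.3, 1.2) in frame 1 and (9.6, 4.8) in frame 2.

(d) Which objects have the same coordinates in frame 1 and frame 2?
none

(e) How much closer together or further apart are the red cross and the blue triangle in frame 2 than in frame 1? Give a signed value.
-5.3

Distance in frame 1: 6.7. Distance in frame 2: 1.4.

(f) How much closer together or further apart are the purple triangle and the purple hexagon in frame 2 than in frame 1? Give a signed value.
+0.8

Distance in frame 1: 4.9. Distance in frame 2: 5.7.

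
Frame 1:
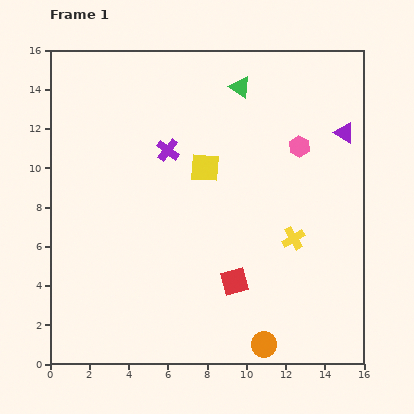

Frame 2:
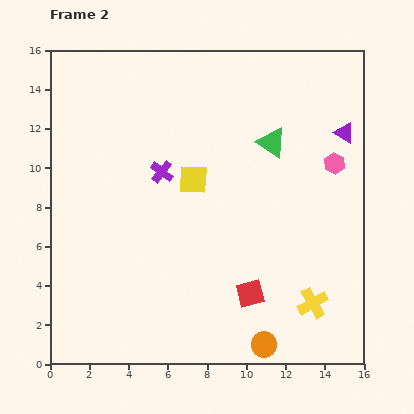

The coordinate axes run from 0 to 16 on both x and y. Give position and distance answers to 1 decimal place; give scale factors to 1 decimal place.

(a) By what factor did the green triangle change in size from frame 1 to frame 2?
1.4×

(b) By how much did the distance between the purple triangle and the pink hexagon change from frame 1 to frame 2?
-0.7

Distance in frame 1: 2.4. Distance in frame 2: 1.7.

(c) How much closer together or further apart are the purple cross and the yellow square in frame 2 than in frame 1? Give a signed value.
-0.5

Distance in frame 1: 2.1. Distance in frame 2: 1.6.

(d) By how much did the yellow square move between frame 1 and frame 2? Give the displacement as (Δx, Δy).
(-0.6, -0.6)

The yellow square was at (7.9, 10.0) in frame 1 and (7.3, 9.4) in frame 2.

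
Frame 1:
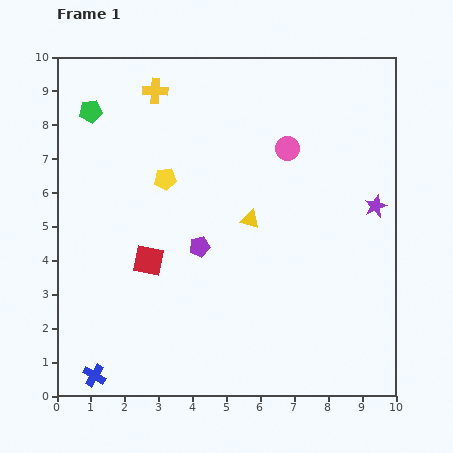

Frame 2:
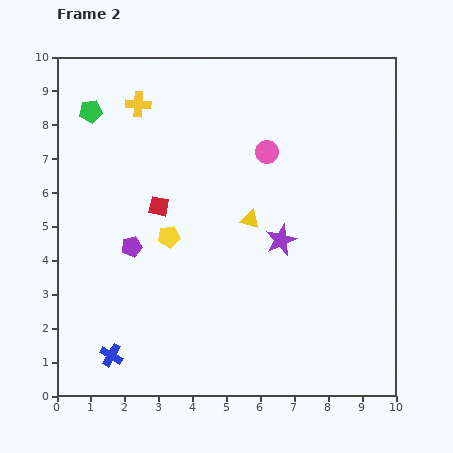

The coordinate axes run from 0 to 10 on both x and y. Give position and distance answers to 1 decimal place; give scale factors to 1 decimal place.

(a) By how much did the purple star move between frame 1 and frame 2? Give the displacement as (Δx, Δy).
(-2.8, -1.0)

The purple star was at (9.4, 5.6) in frame 1 and (6.6, 4.6) in frame 2.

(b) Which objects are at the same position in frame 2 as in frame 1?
the green pentagon, the yellow triangle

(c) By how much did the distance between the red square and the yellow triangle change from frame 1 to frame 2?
-0.5

Distance in frame 1: 3.2. Distance in frame 2: 2.7.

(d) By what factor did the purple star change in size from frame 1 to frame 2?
1.4×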